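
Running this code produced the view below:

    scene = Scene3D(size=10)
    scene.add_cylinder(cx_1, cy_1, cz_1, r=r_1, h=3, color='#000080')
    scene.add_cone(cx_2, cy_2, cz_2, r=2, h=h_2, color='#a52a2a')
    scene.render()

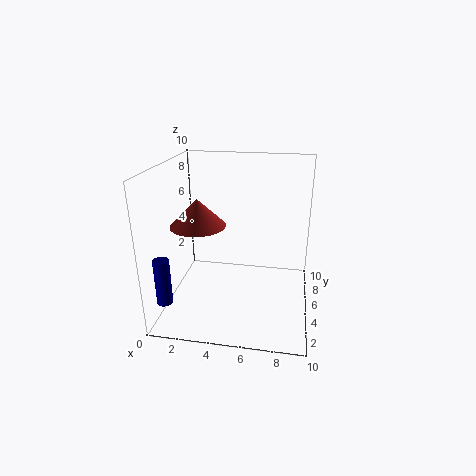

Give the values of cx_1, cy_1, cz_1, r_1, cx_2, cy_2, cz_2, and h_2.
cx_1 = 1; cy_1 = 1; cz_1 = 2; r_1 = 0.5; cx_2 = 2; cy_2 = 5.5; cz_2 = 5.5; h_2 = 2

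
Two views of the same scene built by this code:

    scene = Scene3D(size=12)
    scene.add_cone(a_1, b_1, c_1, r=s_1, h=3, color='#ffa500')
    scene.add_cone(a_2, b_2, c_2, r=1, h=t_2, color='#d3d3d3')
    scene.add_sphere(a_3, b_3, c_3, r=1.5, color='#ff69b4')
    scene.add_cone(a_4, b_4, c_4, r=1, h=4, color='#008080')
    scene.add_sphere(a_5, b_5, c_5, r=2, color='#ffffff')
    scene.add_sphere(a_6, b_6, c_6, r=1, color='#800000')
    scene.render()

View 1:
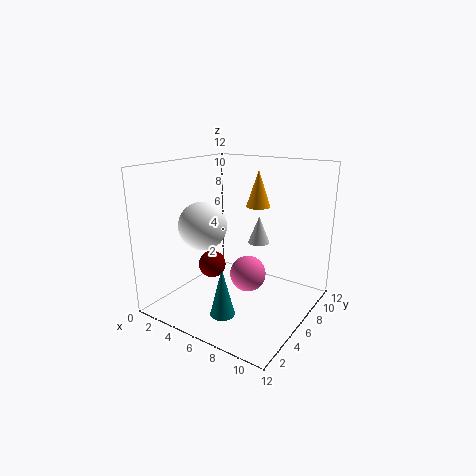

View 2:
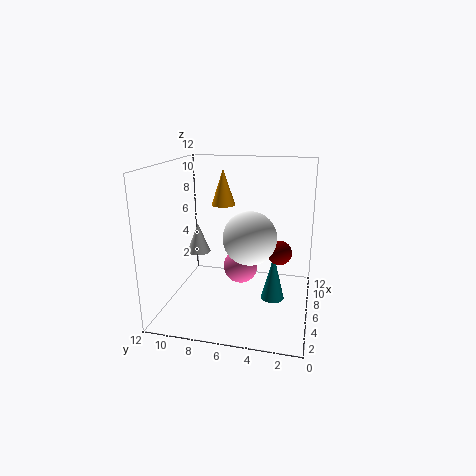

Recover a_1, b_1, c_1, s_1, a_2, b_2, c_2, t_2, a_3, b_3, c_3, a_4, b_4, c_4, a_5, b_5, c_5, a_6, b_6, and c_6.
a_1 = 7, b_1 = 7.5, c_1 = 8.5, s_1 = 1, a_2 = 6, b_2 = 9.5, c_2 = 4.5, t_2 = 2.5, a_3 = 7, b_3 = 6, c_3 = 3, a_4 = 6.5, b_4 = 3, c_4 = 0.5, a_5 = 3.5, b_5 = 4.5, c_5 = 7, a_6 = 6, b_6 = 2.5, c_6 = 5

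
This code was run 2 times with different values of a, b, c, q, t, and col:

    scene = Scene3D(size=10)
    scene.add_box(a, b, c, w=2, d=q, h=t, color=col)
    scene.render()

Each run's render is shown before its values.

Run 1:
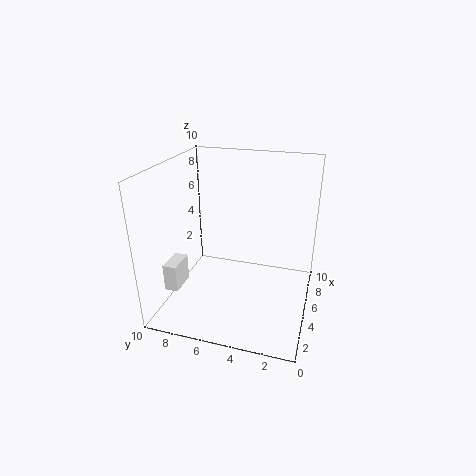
a = 3; b = 9; c = 1; q = 1; t = 2; col = 'white'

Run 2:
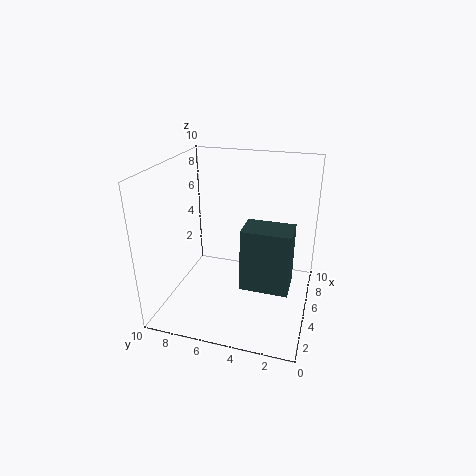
a = 2; b = 1; c = 3; q = 3; t = 4; col = 'darkslategray'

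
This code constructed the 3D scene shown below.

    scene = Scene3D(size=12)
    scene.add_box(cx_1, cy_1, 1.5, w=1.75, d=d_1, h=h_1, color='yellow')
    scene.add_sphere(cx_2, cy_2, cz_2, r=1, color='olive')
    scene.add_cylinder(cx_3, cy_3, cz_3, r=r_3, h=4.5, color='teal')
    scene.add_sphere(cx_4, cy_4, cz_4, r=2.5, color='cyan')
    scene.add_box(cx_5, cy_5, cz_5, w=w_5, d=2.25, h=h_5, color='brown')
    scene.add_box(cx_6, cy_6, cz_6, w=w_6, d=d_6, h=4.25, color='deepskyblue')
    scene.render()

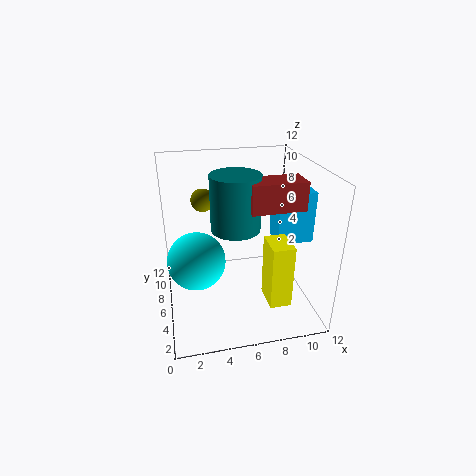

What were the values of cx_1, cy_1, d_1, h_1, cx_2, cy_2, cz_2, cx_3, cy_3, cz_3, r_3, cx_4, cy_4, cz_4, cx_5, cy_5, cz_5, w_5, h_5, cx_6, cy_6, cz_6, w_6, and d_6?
cx_1 = 7.75; cy_1 = 2; d_1 = 2.5; h_1 = 5.25; cx_2 = 3.5; cy_2 = 8.75; cz_2 = 8.5; cx_3 = 5.75; cy_3 = 5.75; cz_3 = 7; r_3 = 2; cx_4 = 2.5; cy_4 = 6.75; cz_4 = 3.75; cx_5 = 6.5; cy_5 = 3.5; cz_5 = 9; w_5 = 4.25; h_5 = 2.25; cx_6 = 9; cy_6 = 4.5; cz_6 = 5.75; w_6 = 3; d_6 = 2.25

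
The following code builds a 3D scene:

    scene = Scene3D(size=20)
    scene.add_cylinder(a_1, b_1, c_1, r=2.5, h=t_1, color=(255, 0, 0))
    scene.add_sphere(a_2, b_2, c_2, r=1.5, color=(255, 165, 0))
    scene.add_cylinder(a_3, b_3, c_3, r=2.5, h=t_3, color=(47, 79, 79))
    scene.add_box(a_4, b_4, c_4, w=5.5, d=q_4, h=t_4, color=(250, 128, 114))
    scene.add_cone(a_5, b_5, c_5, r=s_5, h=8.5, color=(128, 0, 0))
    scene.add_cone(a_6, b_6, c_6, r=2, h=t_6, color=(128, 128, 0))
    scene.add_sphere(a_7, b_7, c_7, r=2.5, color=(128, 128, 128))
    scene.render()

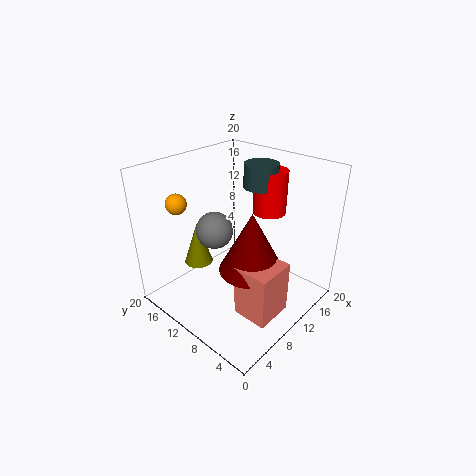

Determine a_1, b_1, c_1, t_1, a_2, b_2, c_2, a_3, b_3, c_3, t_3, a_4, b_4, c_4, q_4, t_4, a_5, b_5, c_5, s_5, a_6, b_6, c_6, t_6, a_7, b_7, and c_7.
a_1 = 17; b_1 = 10; c_1 = 11.5; t_1 = 6.5; a_2 = 6; b_2 = 18; c_2 = 14; a_3 = 16; b_3 = 11; c_3 = 15.5; t_3 = 3.5; a_4 = 6.5; b_4 = 2.5; c_4 = 0.5; q_4 = 5; t_4 = 7.5; a_5 = 10; b_5 = 7.5; c_5 = 6; s_5 = 4.5; a_6 = 6.5; b_6 = 14.5; c_6 = 6; t_6 = 6; a_7 = 7.5; b_7 = 12; c_7 = 11.5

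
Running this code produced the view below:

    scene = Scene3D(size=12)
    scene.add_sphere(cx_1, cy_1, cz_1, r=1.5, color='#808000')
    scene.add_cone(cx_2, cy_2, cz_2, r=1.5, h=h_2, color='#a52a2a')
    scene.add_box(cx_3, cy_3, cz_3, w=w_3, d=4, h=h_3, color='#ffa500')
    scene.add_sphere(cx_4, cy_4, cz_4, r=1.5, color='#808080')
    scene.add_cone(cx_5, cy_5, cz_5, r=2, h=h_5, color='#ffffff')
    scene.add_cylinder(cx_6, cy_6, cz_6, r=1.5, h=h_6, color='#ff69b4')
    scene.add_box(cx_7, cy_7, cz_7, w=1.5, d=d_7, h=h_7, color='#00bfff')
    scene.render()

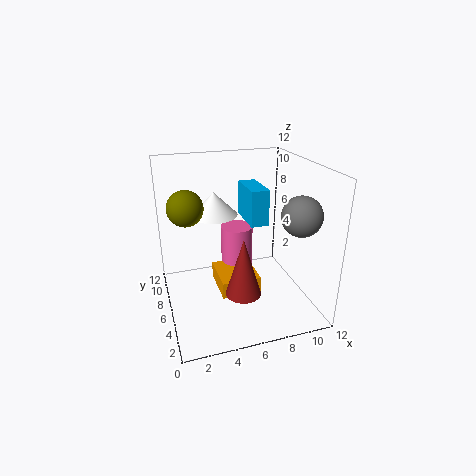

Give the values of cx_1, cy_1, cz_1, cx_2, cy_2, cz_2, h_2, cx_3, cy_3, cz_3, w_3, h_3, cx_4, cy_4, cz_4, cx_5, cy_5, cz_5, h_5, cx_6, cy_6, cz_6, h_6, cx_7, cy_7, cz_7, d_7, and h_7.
cx_1 = 2, cy_1 = 7.5, cz_1 = 8.5, cx_2 = 6, cy_2 = 4.5, cz_2 = 1.5, h_2 = 5, cx_3 = 4.5, cy_3 = 5.5, cz_3 = 0.5, w_3 = 3.5, h_3 = 1.5, cx_4 = 9.5, cy_4 = 2, cz_4 = 9, cx_5 = 4.5, cy_5 = 8, cz_5 = 7.5, h_5 = 2, cx_6 = 7, cy_6 = 9.5, cz_6 = 0.5, h_6 = 5, cx_7 = 7, cy_7 = 5.5, cz_7 = 7, d_7 = 3.5, h_7 = 3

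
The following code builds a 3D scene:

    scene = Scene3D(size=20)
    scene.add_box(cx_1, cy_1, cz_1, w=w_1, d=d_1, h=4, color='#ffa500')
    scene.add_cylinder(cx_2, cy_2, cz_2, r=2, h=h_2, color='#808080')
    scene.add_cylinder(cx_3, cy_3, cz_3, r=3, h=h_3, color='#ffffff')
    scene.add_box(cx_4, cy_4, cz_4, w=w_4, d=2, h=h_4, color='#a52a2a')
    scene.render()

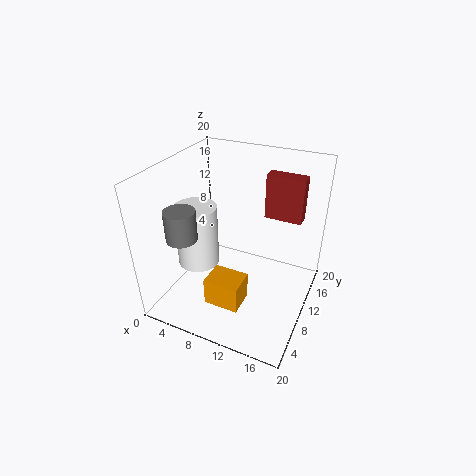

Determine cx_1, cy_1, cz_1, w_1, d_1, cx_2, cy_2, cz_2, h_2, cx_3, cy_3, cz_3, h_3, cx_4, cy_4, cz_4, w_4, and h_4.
cx_1 = 7
cy_1 = 5
cz_1 = 1
w_1 = 5
d_1 = 4
cx_2 = 5
cy_2 = 4
cz_2 = 12
h_2 = 4
cx_3 = 4
cy_3 = 9
cz_3 = 5
h_3 = 9
cx_4 = 13
cy_4 = 12
cz_4 = 13
w_4 = 5
h_4 = 6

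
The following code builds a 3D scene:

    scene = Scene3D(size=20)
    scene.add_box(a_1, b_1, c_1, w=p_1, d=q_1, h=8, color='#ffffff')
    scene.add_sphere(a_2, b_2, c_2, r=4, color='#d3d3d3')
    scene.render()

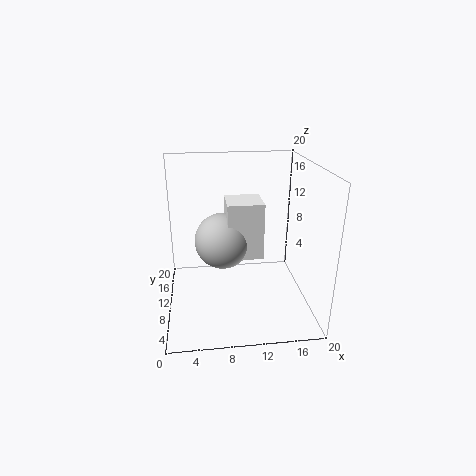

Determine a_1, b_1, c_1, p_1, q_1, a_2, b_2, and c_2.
a_1 = 8.5, b_1 = 9, c_1 = 7, p_1 = 5, q_1 = 5, a_2 = 8, b_2 = 11.5, c_2 = 9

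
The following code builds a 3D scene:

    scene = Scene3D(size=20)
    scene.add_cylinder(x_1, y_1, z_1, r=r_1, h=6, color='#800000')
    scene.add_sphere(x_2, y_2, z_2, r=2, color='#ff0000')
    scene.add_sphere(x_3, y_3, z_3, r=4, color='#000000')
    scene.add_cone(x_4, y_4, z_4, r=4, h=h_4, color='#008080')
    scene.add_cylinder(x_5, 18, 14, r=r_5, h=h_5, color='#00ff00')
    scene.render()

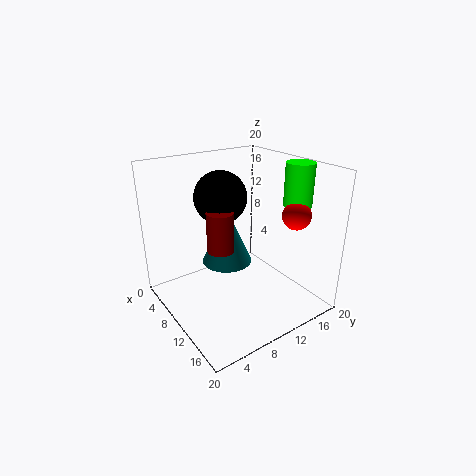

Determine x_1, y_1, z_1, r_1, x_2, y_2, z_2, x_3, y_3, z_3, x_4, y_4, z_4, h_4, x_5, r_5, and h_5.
x_1 = 7
y_1 = 9
z_1 = 7
r_1 = 2
x_2 = 14
y_2 = 17
z_2 = 13
x_3 = 4
y_3 = 11
z_3 = 14
x_4 = 4
y_4 = 12
z_4 = 3
h_4 = 9
x_5 = 13
r_5 = 2
h_5 = 6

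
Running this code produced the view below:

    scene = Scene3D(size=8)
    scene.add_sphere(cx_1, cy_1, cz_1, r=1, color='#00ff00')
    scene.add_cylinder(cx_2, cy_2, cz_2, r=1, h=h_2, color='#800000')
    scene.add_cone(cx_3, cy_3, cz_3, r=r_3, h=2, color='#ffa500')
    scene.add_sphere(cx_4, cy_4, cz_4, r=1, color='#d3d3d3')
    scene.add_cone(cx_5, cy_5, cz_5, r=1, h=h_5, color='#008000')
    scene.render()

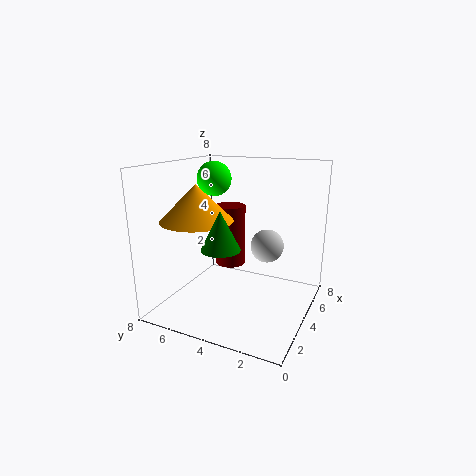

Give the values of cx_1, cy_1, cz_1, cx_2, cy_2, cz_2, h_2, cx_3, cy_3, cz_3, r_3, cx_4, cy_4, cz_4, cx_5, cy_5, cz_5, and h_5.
cx_1 = 5
cy_1 = 6
cz_1 = 7
cx_2 = 7
cy_2 = 6
cz_2 = 1
h_2 = 4
cx_3 = 3
cy_3 = 6
cz_3 = 5
r_3 = 2
cx_4 = 6
cy_4 = 3
cz_4 = 3
cx_5 = 2
cy_5 = 4
cz_5 = 4
h_5 = 2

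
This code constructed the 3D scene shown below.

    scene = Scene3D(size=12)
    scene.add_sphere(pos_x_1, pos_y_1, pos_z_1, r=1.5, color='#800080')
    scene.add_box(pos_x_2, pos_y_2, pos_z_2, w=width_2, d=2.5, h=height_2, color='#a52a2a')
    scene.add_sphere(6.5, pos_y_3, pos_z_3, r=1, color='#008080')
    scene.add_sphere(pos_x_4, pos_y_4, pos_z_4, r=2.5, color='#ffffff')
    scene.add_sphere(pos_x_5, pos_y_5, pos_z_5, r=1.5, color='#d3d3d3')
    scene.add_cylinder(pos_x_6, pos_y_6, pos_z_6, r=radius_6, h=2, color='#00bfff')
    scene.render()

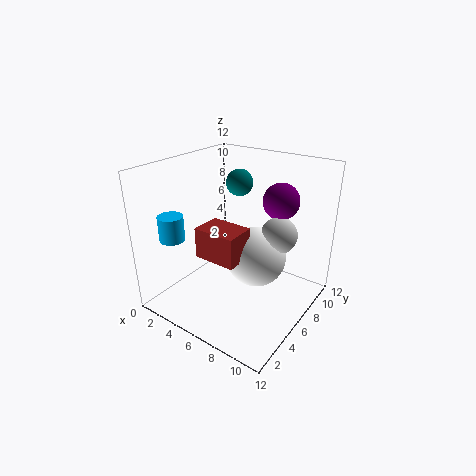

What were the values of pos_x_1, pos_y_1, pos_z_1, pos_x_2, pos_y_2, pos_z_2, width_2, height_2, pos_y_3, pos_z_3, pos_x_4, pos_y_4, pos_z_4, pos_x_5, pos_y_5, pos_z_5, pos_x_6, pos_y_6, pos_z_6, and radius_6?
pos_x_1 = 8.5
pos_y_1 = 8.5
pos_z_1 = 9
pos_x_2 = 4
pos_y_2 = 3
pos_z_2 = 5
width_2 = 3.5
height_2 = 2.5
pos_y_3 = 5.5
pos_z_3 = 11
pos_x_4 = 7.5
pos_y_4 = 6.5
pos_z_4 = 4.5
pos_x_5 = 9
pos_y_5 = 7.5
pos_z_5 = 6.5
pos_x_6 = 2.5
pos_y_6 = 2
pos_z_6 = 6.5
radius_6 = 1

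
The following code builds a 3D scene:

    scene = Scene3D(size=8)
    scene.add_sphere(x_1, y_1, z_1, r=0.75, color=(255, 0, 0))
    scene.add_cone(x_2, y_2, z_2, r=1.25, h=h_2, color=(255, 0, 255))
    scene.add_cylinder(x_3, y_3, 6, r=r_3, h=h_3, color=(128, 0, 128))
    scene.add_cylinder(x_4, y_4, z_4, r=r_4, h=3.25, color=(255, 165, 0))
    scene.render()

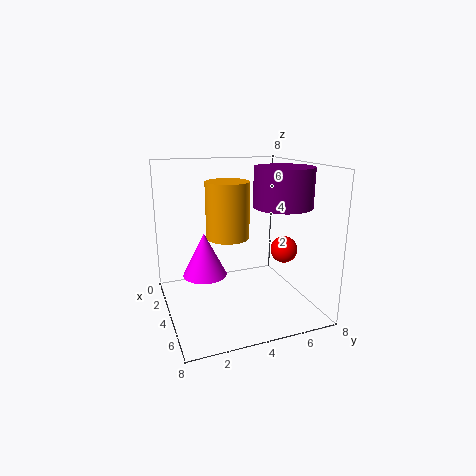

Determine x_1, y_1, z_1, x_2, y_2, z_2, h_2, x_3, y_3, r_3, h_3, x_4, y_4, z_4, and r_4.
x_1 = 4.75
y_1 = 6.5
z_1 = 3.25
x_2 = 3.25
y_2 = 2.25
z_2 = 1.75
h_2 = 2.5
x_3 = 5.75
y_3 = 5.75
r_3 = 1.5
h_3 = 2
x_4 = 3
y_4 = 3.75
z_4 = 3.75
r_4 = 1.25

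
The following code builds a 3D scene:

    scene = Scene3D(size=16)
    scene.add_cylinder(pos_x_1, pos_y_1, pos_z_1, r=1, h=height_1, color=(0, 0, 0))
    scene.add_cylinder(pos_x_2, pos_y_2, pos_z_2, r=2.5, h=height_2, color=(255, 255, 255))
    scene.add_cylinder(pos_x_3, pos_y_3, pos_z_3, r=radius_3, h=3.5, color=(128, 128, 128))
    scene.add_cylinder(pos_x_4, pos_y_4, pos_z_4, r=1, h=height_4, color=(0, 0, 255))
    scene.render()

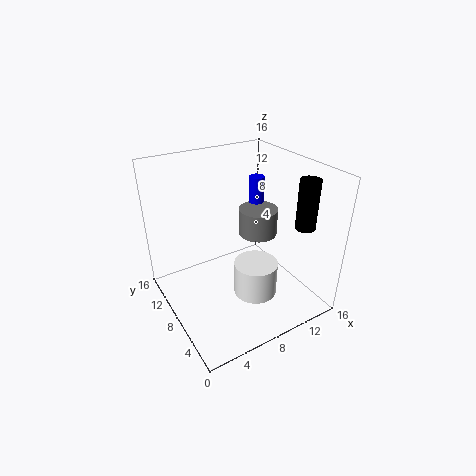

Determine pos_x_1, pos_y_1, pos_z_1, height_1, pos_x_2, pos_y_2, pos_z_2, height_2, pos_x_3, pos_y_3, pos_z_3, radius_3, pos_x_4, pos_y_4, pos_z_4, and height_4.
pos_x_1 = 12; pos_y_1 = 2; pos_z_1 = 11; height_1 = 5; pos_x_2 = 9.5; pos_y_2 = 6.5; pos_z_2 = 1; height_2 = 4; pos_x_3 = 13.5; pos_y_3 = 12; pos_z_3 = 5; radius_3 = 2.5; pos_x_4 = 14.5; pos_y_4 = 14; pos_z_4 = 6; height_4 = 6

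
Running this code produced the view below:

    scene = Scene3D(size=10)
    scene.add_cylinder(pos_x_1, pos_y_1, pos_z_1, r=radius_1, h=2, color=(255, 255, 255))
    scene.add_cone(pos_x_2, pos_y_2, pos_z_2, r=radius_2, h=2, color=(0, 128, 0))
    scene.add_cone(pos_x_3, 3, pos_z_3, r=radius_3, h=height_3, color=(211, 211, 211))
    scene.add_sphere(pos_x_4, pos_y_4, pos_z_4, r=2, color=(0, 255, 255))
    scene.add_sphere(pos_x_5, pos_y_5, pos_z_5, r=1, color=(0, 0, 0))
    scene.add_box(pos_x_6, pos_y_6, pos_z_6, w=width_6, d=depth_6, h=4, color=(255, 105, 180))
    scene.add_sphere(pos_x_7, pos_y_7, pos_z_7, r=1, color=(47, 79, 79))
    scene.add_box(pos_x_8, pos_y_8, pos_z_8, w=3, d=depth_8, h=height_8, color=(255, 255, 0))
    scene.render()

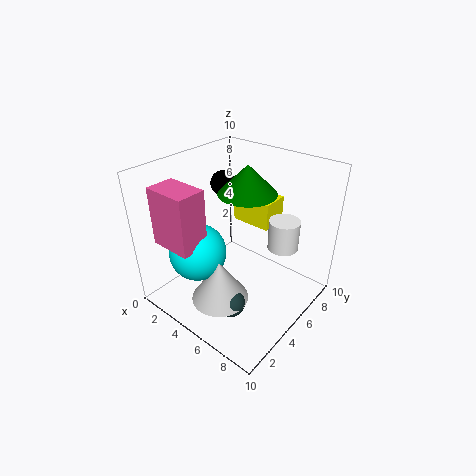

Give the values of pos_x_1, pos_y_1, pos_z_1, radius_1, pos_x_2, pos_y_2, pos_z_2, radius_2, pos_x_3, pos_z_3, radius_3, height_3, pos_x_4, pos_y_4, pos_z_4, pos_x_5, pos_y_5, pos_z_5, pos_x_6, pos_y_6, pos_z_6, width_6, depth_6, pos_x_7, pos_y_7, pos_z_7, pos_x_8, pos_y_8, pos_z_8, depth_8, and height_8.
pos_x_1 = 8, pos_y_1 = 6, pos_z_1 = 5, radius_1 = 1, pos_x_2 = 5, pos_y_2 = 6, pos_z_2 = 8, radius_2 = 2, pos_x_3 = 5, pos_z_3 = 1, radius_3 = 2, height_3 = 3, pos_x_4 = 3, pos_y_4 = 3, pos_z_4 = 4, pos_x_5 = 1, pos_y_5 = 8, pos_z_5 = 7, pos_x_6 = 1, pos_y_6 = 1, pos_z_6 = 5, width_6 = 3, depth_6 = 2, pos_x_7 = 6, pos_y_7 = 3, pos_z_7 = 1, pos_x_8 = 3, pos_y_8 = 7, pos_z_8 = 5, depth_8 = 2, height_8 = 2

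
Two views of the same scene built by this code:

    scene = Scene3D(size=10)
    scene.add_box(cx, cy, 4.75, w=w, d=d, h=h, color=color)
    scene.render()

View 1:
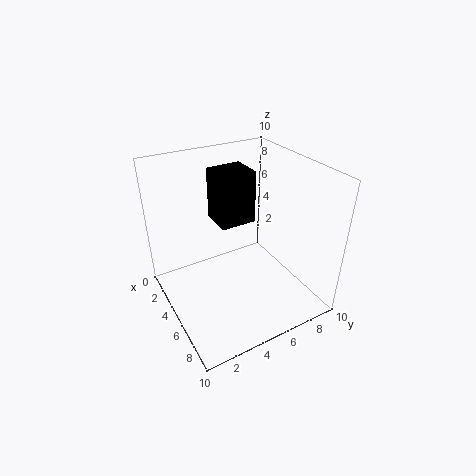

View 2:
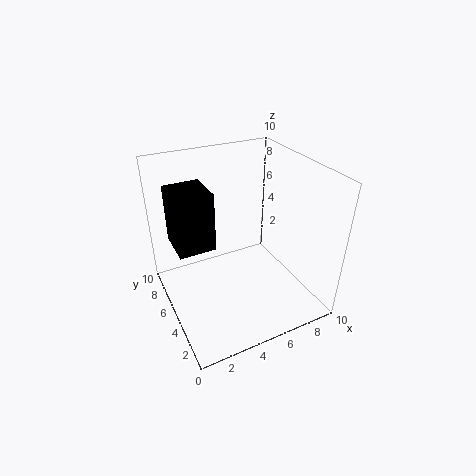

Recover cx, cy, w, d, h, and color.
cx = 0.75, cy = 4.75, w = 2.5, d = 2.75, h = 4, color = 'black'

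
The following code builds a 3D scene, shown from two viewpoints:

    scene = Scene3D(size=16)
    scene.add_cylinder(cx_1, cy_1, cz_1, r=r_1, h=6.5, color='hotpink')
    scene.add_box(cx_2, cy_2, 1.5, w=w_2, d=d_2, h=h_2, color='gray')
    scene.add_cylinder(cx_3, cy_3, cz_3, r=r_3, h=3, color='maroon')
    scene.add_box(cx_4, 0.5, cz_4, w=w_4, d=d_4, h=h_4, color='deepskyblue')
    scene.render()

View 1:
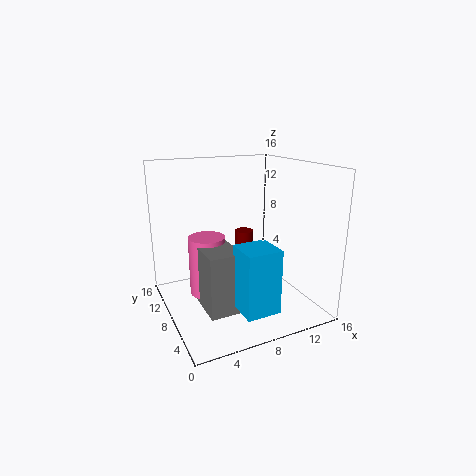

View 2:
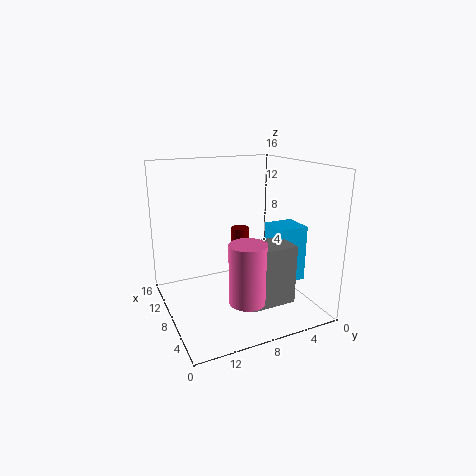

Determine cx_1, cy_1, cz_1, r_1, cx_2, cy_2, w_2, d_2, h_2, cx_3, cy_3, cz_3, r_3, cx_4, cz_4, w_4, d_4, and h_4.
cx_1 = 4.5; cy_1 = 8.5; cz_1 = 2; r_1 = 2; cx_2 = 3; cy_2 = 3.5; w_2 = 3.5; d_2 = 5; h_2 = 6.5; cx_3 = 8.5; cy_3 = 7.5; cz_3 = 6; r_3 = 1; cx_4 = 5.5; cz_4 = 2.5; w_4 = 3.5; d_4 = 3.5; h_4 = 6.5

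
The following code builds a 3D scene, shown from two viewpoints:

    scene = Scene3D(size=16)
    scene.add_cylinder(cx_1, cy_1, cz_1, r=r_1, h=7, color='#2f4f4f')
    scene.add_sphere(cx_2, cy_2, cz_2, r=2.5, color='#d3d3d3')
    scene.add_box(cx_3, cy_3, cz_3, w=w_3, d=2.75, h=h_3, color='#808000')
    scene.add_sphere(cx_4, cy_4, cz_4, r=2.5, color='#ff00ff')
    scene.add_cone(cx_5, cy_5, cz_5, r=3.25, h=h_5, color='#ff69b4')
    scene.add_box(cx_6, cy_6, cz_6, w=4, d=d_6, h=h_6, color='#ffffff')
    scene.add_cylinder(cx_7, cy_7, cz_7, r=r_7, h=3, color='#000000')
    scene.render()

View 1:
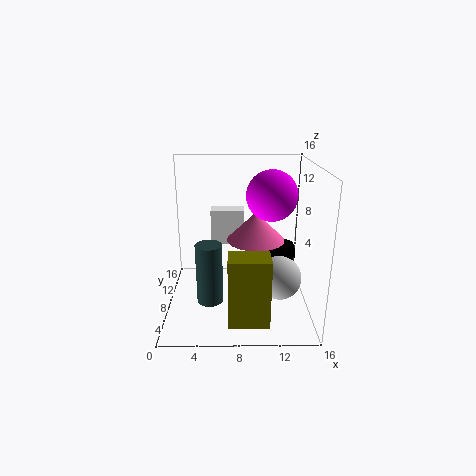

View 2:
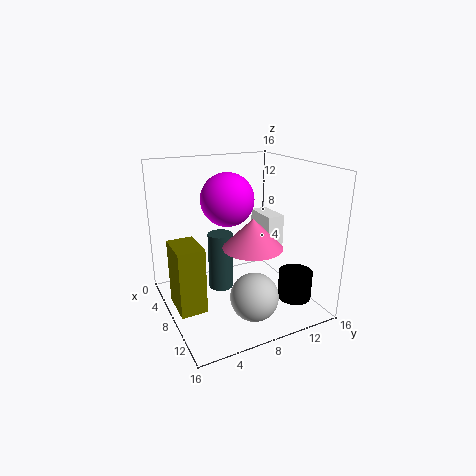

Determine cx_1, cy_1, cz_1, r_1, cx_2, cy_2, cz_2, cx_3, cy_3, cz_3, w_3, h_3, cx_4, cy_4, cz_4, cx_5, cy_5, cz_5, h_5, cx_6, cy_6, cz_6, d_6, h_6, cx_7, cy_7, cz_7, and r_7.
cx_1 = 4.75
cy_1 = 7.25
cz_1 = 0.5
r_1 = 1.5
cx_2 = 12.75
cy_2 = 7.5
cz_2 = 3.25
cx_3 = 7
cy_3 = 0.25
cz_3 = 1.75
w_3 = 4
h_3 = 7
cx_4 = 11.25
cy_4 = 5.25
cz_4 = 13.5
cx_5 = 10
cy_5 = 8.75
cz_5 = 7.5
h_5 = 3.25
cx_6 = 4.75
cy_6 = 11.5
cz_6 = 5.75
d_6 = 2
h_6 = 4.25
cx_7 = 13.5
cy_7 = 12
cz_7 = 2.5
r_7 = 1.75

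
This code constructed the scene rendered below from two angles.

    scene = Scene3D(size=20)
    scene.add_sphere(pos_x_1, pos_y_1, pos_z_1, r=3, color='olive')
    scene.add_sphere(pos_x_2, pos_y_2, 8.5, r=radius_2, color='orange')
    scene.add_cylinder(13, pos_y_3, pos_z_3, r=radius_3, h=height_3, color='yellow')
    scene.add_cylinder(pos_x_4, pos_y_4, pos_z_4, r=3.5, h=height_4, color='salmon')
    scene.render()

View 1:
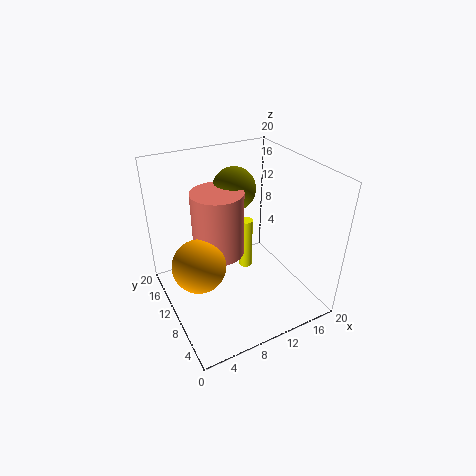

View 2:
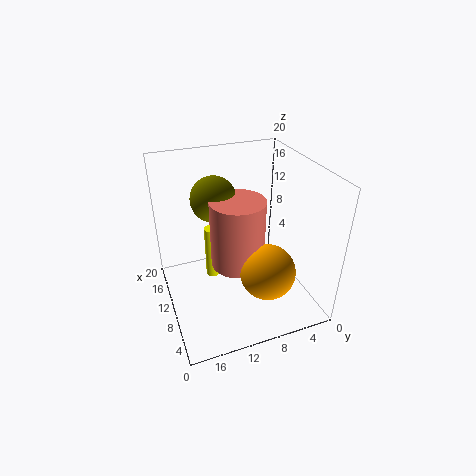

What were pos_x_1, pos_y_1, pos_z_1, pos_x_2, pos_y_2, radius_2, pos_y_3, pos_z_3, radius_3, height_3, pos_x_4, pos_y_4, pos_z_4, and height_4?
pos_x_1 = 11
pos_y_1 = 13
pos_z_1 = 16
pos_x_2 = 3.5
pos_y_2 = 8.5
radius_2 = 3.5
pos_y_3 = 13
pos_z_3 = 2.5
radius_3 = 1
height_3 = 8
pos_x_4 = 7.5
pos_y_4 = 11
pos_z_4 = 8
height_4 = 9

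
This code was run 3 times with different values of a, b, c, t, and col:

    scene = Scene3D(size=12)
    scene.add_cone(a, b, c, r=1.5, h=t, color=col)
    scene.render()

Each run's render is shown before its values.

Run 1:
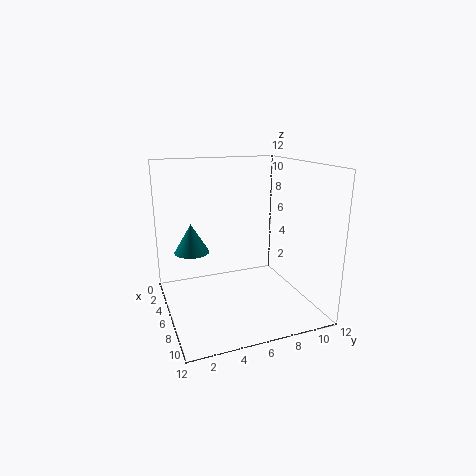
a = 4
b = 2.5
c = 4.5
t = 2.5
col = 'teal'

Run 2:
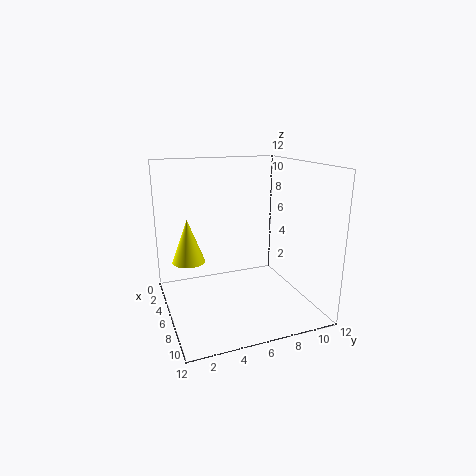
a = 2.5
b = 2.5
c = 3
t = 4
col = 'yellow'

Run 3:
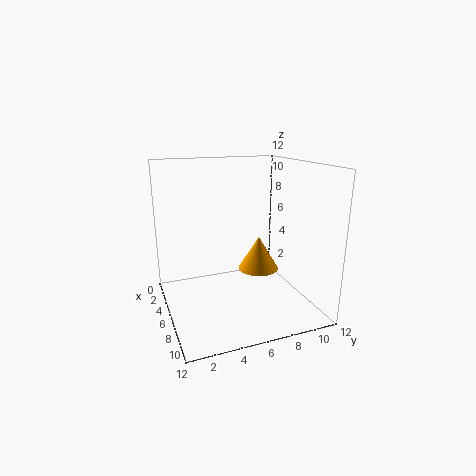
a = 9
b = 6.5
c = 4.5
t = 2.5
col = 'orange'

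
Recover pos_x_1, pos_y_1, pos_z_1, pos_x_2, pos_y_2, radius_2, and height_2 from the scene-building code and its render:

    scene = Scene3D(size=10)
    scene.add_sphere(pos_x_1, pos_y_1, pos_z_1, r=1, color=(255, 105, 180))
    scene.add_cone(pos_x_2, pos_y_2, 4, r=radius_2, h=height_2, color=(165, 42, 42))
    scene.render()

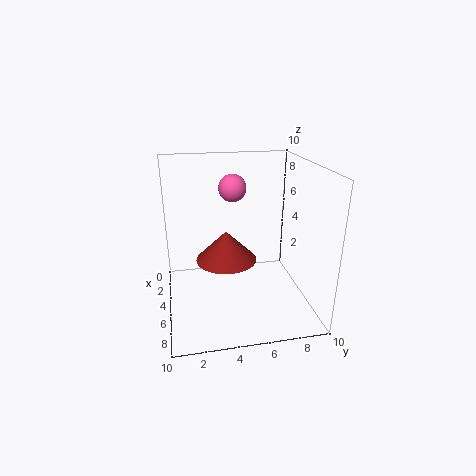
pos_x_1 = 3, pos_y_1 = 5, pos_z_1 = 8, pos_x_2 = 6, pos_y_2 = 4, radius_2 = 2, height_2 = 2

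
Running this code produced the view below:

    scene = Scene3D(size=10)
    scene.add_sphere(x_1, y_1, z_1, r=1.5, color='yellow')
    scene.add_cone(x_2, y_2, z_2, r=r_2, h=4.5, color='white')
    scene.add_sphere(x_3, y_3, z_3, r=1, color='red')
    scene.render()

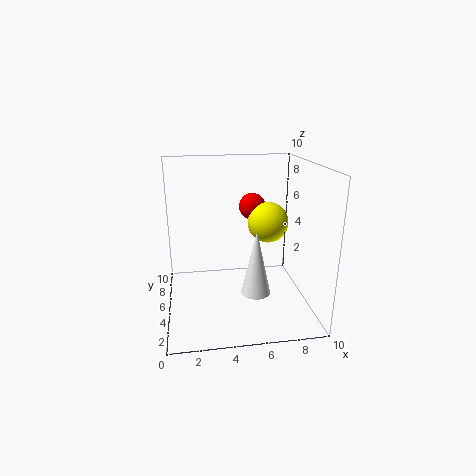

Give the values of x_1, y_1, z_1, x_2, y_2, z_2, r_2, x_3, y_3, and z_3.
x_1 = 7.5, y_1 = 6.5, z_1 = 5.5, x_2 = 6, y_2 = 3.5, z_2 = 1.5, r_2 = 1, x_3 = 6.5, y_3 = 7.5, z_3 = 6.5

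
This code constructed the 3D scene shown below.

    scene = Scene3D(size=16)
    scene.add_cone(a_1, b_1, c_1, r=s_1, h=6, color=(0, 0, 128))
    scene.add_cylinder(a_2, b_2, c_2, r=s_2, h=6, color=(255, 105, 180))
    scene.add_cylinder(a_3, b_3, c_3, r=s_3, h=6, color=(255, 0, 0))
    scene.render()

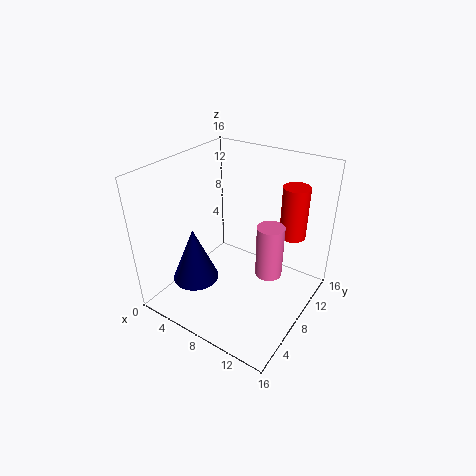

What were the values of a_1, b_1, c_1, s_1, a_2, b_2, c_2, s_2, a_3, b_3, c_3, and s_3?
a_1 = 5
b_1 = 4
c_1 = 4
s_1 = 2.5
a_2 = 11.5
b_2 = 9
c_2 = 4
s_2 = 1.5
a_3 = 12.5
b_3 = 12.5
c_3 = 7.5
s_3 = 1.5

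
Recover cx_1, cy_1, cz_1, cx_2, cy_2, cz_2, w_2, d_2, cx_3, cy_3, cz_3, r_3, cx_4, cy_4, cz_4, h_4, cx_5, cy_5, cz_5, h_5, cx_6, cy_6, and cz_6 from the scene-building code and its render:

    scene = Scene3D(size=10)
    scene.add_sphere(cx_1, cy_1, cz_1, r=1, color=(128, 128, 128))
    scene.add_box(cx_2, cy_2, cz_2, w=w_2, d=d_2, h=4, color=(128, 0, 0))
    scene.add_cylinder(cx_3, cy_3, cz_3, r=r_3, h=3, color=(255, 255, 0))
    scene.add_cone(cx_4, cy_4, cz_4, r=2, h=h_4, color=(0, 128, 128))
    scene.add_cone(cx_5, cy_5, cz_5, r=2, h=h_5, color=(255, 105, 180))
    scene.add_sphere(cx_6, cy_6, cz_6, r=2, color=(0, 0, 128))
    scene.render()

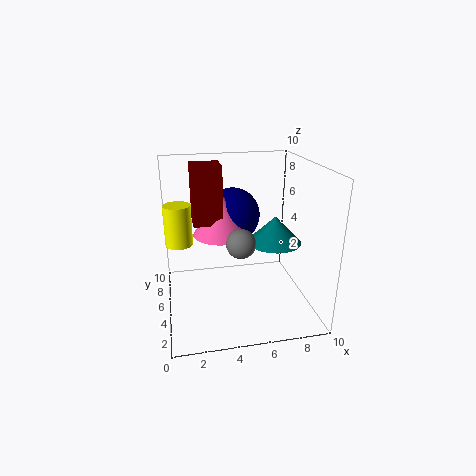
cx_1 = 5
cy_1 = 4
cz_1 = 5
cx_2 = 2
cy_2 = 5
cz_2 = 6
w_2 = 2
d_2 = 2
cx_3 = 1
cy_3 = 7
cz_3 = 4
r_3 = 1
cx_4 = 8
cy_4 = 6
cz_4 = 4
h_4 = 2
cx_5 = 4
cy_5 = 6
cz_5 = 5
h_5 = 3
cx_6 = 5
cy_6 = 7
cz_6 = 6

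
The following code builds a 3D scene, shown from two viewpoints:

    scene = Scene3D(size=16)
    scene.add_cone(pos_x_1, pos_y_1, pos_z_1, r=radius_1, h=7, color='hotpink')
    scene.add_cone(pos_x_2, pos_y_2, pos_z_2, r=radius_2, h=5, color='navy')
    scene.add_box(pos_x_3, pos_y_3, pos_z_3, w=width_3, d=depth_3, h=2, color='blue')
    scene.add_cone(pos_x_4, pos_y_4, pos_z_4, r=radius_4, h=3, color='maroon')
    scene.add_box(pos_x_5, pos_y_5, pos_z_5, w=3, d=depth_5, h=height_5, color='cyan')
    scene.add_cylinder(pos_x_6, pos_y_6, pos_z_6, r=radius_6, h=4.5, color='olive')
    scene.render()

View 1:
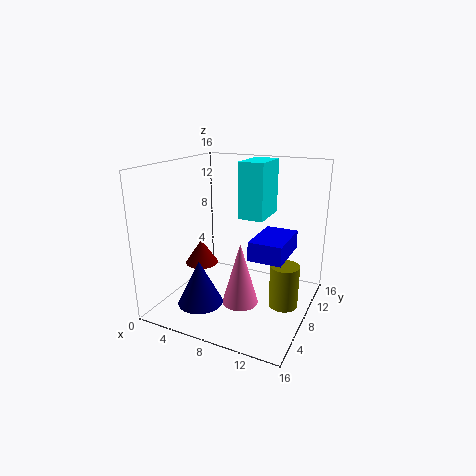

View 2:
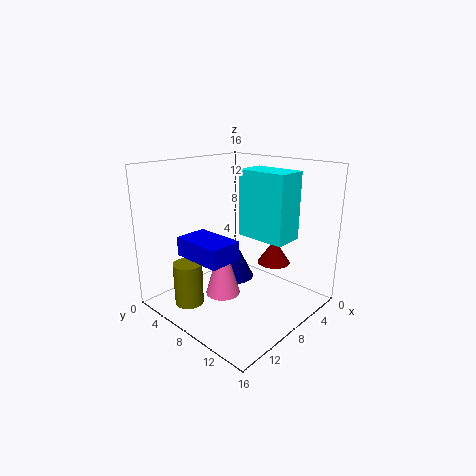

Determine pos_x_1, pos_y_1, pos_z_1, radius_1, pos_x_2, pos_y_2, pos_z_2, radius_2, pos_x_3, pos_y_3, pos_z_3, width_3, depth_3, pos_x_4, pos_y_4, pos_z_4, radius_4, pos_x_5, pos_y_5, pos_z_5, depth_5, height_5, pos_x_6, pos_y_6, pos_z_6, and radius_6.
pos_x_1 = 9, pos_y_1 = 6.5, pos_z_1 = 1, radius_1 = 2, pos_x_2 = 5, pos_y_2 = 4.5, pos_z_2 = 1, radius_2 = 2.5, pos_x_3 = 10.5, pos_y_3 = 5, pos_z_3 = 7, width_3 = 3.5, depth_3 = 5.5, pos_x_4 = 2.5, pos_y_4 = 9, pos_z_4 = 3.5, radius_4 = 2, pos_x_5 = 7, pos_y_5 = 10, pos_z_5 = 9.5, depth_5 = 5, height_5 = 6.5, pos_x_6 = 14, pos_y_6 = 6.5, pos_z_6 = 2, radius_6 = 1.5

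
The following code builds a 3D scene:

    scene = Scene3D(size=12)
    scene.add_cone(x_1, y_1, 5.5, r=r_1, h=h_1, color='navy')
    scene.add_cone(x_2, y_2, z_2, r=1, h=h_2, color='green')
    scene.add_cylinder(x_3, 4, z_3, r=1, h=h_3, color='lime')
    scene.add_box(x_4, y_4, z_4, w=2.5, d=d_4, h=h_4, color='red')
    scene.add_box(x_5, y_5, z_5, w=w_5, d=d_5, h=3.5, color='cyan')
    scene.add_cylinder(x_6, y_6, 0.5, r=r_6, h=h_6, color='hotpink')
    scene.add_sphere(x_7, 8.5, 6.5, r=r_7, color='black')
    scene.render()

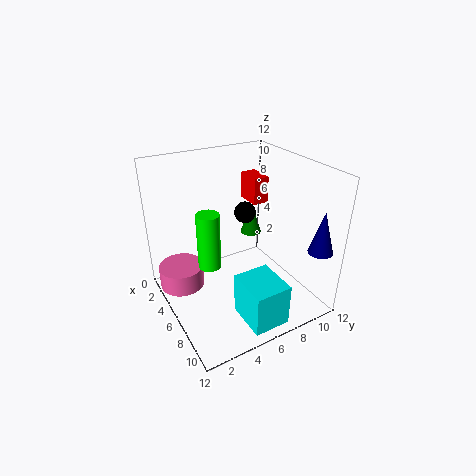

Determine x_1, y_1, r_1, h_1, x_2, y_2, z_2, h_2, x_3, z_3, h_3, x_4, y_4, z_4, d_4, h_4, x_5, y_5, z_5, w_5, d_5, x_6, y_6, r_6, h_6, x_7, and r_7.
x_1 = 10.5, y_1 = 11, r_1 = 1, h_1 = 3.5, x_2 = 2.5, y_2 = 9.5, z_2 = 4, h_2 = 3, x_3 = 4.5, z_3 = 3, h_3 = 5, x_4 = 0.5, y_4 = 9.5, z_4 = 7, d_4 = 1.5, h_4 = 2.5, x_5 = 8, y_5 = 4.5, z_5 = 0.5, w_5 = 3.5, d_5 = 3, x_6 = 2.5, y_6 = 2, r_6 = 2, h_6 = 2, x_7 = 3, r_7 = 1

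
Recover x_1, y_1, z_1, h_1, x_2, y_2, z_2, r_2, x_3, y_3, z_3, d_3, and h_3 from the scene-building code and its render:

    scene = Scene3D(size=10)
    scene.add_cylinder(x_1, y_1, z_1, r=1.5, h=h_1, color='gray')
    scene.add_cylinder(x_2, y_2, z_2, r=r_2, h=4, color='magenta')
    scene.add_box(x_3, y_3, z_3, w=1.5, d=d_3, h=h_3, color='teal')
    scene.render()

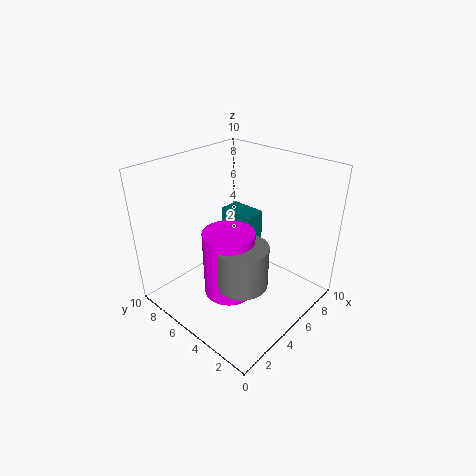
x_1 = 2; y_1 = 2; z_1 = 4.5; h_1 = 2.5; x_2 = 2; y_2 = 3; z_2 = 3.5; r_2 = 1.5; x_3 = 5.5; y_3 = 4.5; z_3 = 4; d_3 = 2.5; h_3 = 2.5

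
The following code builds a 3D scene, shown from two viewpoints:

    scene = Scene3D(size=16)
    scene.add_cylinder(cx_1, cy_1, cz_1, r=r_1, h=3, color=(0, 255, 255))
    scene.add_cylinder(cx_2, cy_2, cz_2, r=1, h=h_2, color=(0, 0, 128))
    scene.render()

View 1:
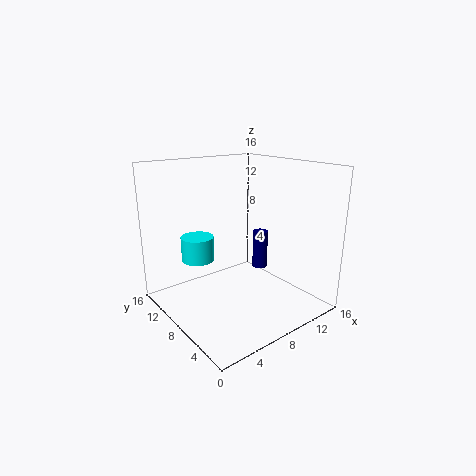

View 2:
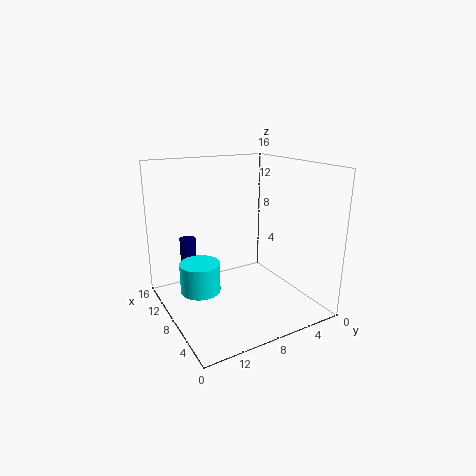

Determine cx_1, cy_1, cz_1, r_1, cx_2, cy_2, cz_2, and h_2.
cx_1 = 6, cy_1 = 13.5, cz_1 = 4, r_1 = 2, cx_2 = 14.5, cy_2 = 11.5, cz_2 = 1.5, h_2 = 5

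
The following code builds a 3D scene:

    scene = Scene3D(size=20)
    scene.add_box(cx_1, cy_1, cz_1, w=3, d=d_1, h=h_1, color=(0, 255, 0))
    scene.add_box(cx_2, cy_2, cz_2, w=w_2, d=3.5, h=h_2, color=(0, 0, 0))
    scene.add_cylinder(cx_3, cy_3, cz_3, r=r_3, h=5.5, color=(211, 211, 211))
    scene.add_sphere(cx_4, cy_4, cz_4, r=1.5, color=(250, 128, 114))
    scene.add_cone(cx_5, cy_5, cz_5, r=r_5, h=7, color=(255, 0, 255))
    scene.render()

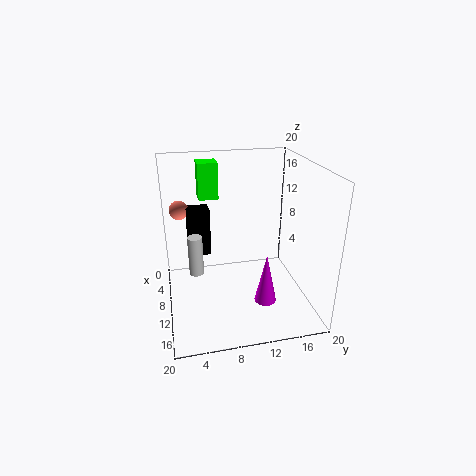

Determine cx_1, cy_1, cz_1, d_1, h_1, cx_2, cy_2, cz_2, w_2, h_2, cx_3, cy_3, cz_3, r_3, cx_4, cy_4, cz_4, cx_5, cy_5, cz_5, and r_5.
cx_1 = 0.5; cy_1 = 5.5; cz_1 = 13.5; d_1 = 3; h_1 = 5.5; cx_2 = 1; cy_2 = 3.5; cz_2 = 4.5; w_2 = 3; h_2 = 7.5; cx_3 = 10.5; cy_3 = 4; cz_3 = 5.5; r_3 = 1; cx_4 = 1.5; cy_4 = 2.5; cz_4 = 11.5; cx_5 = 14; cy_5 = 13; cz_5 = 2; r_5 = 1.5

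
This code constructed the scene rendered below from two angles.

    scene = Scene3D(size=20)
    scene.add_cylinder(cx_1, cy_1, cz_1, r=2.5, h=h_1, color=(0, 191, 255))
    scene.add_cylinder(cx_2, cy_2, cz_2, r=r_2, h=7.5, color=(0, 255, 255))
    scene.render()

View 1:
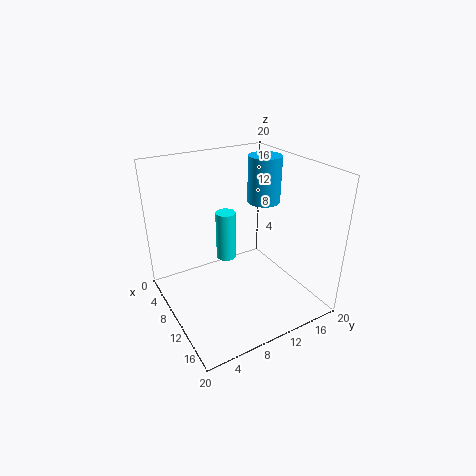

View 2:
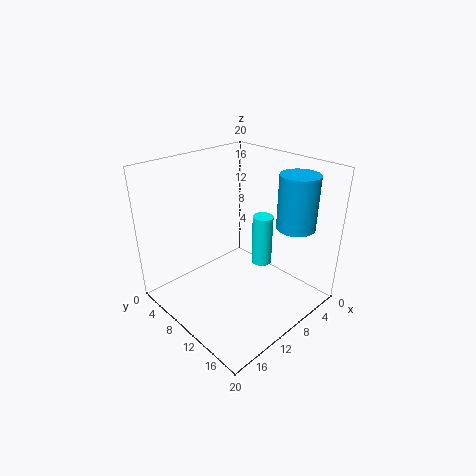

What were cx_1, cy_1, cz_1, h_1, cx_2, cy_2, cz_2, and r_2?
cx_1 = 6.25; cy_1 = 16.75; cz_1 = 12.75; h_1 = 7; cx_2 = 5.5; cy_2 = 10.5; cz_2 = 4.5; r_2 = 1.5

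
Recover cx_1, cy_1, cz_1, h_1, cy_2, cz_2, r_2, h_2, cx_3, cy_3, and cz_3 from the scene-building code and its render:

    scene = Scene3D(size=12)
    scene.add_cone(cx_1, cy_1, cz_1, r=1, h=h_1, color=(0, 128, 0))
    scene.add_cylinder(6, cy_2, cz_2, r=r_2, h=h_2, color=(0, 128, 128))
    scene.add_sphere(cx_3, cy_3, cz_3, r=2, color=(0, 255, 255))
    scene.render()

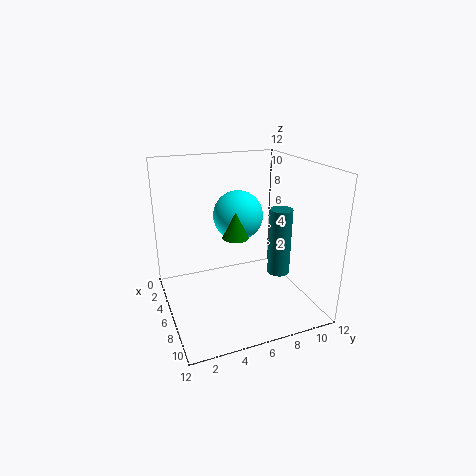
cx_1 = 8, cy_1 = 5, cz_1 = 7, h_1 = 2, cy_2 = 10, cz_2 = 2, r_2 = 1, h_2 = 6, cx_3 = 6, cy_3 = 6, cz_3 = 8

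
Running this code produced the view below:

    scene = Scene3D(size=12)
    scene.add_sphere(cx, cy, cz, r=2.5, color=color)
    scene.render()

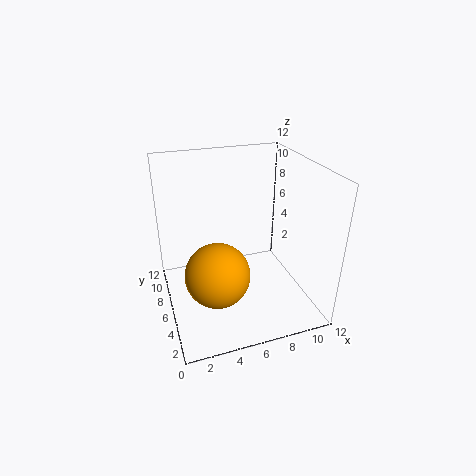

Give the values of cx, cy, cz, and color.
cx = 3.5, cy = 3.5, cz = 4.5, color = 'orange'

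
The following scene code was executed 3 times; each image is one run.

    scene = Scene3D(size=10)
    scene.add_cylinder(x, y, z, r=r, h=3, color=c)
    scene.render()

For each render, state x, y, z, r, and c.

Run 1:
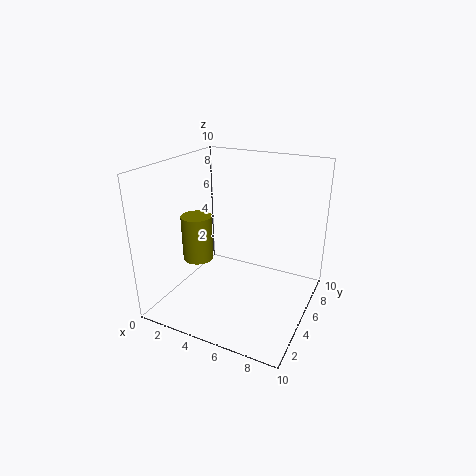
x = 3
y = 3
z = 4
r = 1
c = 'olive'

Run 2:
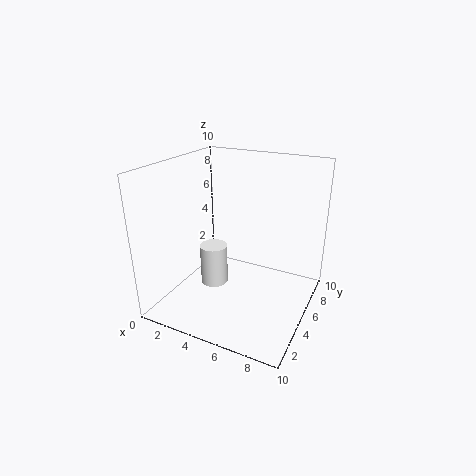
x = 3
y = 5
z = 1
r = 1
c = 'white'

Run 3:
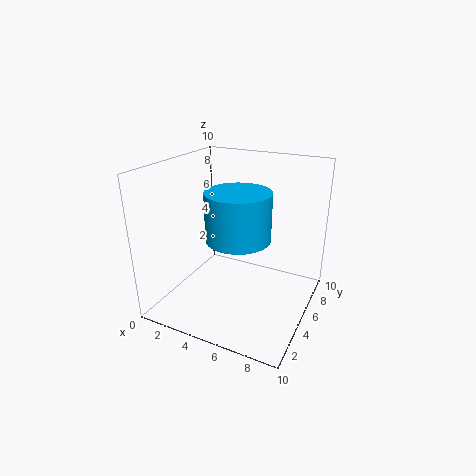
x = 6
y = 3
z = 6
r = 2
c = 'deepskyblue'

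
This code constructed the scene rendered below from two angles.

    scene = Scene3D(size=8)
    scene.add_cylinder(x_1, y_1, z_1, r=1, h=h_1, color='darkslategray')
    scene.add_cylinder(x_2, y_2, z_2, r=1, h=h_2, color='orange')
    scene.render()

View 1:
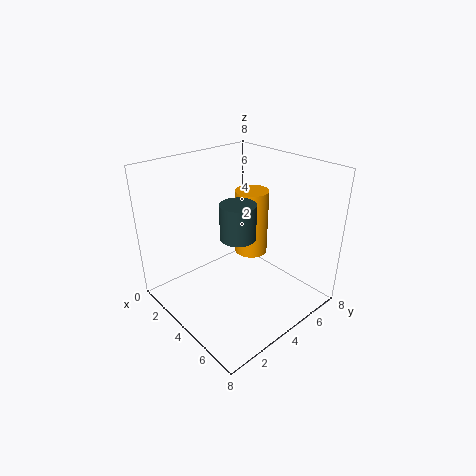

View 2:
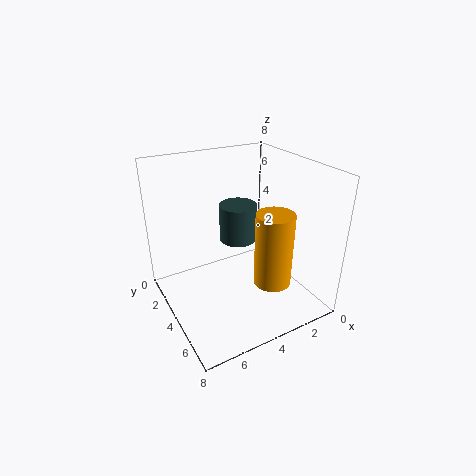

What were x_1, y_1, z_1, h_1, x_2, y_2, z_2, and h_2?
x_1 = 4
y_1 = 4
z_1 = 4
h_1 = 2
x_2 = 3
y_2 = 6
z_2 = 2
h_2 = 4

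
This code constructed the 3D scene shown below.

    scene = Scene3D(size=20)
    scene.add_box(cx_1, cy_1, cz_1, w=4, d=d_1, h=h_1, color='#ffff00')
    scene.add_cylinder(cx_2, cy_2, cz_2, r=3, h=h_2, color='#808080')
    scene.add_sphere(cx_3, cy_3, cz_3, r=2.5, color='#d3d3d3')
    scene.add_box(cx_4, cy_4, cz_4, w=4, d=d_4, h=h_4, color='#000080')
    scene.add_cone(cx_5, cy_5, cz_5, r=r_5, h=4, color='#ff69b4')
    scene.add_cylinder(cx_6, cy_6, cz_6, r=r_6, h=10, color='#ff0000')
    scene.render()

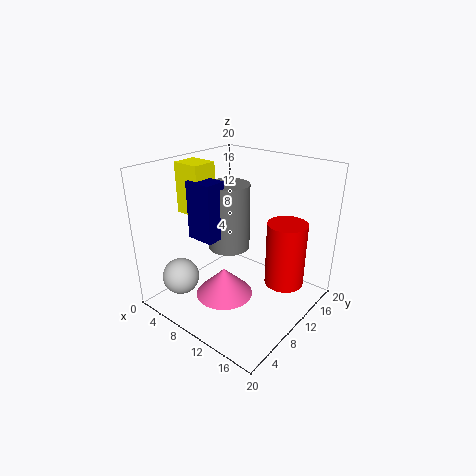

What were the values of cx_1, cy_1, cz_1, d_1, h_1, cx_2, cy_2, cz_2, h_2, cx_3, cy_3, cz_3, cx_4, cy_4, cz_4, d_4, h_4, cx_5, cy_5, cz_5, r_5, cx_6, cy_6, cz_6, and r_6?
cx_1 = 2, cy_1 = 6.5, cz_1 = 13, d_1 = 3.5, h_1 = 7, cx_2 = 7.5, cy_2 = 11, cz_2 = 7.5, h_2 = 9.5, cx_3 = 5, cy_3 = 3.5, cz_3 = 5, cx_4 = 4.5, cy_4 = 6, cz_4 = 10, d_4 = 3, h_4 = 8, cx_5 = 9.5, cy_5 = 7.5, cz_5 = 2, r_5 = 4, cx_6 = 14, cy_6 = 16.5, cz_6 = 1, r_6 = 3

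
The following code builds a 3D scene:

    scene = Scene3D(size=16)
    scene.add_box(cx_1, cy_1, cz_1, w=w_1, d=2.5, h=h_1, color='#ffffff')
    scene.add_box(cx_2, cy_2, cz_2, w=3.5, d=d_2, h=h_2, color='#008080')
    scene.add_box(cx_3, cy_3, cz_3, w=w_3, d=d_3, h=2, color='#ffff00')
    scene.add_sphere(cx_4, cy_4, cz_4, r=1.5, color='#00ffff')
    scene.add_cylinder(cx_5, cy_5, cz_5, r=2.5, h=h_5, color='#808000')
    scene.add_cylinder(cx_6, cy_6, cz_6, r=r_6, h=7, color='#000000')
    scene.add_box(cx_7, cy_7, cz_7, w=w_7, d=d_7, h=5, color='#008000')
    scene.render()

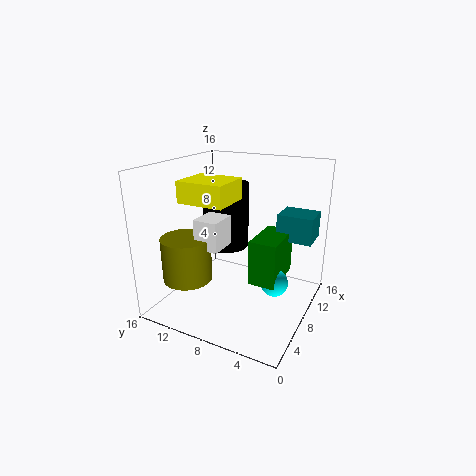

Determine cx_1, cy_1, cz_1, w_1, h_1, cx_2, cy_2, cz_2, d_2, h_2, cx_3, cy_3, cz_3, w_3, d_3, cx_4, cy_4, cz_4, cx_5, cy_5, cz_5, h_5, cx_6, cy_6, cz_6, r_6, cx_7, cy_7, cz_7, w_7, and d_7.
cx_1 = 2.5
cy_1 = 7.5
cz_1 = 8.5
w_1 = 3
h_1 = 3
cx_2 = 10.5
cy_2 = 0.5
cz_2 = 7.5
d_2 = 4
h_2 = 3
cx_3 = 1
cy_3 = 6
cz_3 = 13.5
w_3 = 4
d_3 = 4.5
cx_4 = 8
cy_4 = 3.5
cz_4 = 3.5
cx_5 = 2.5
cy_5 = 11
cz_5 = 5
h_5 = 4.5
cx_6 = 8
cy_6 = 9.5
cz_6 = 7
r_6 = 2.5
cx_7 = 6.5
cy_7 = 3
cz_7 = 3.5
w_7 = 5.5
d_7 = 3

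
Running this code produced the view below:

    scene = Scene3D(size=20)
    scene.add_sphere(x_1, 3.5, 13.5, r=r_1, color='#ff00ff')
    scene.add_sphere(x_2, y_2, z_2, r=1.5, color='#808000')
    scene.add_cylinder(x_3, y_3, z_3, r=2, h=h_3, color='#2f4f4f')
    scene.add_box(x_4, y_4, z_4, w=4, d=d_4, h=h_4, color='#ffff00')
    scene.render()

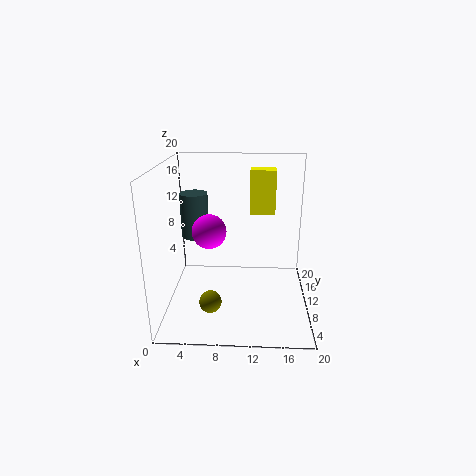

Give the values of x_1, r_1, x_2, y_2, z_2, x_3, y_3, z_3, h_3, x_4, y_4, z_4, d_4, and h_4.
x_1 = 7
r_1 = 2
x_2 = 6.5
y_2 = 5.5
z_2 = 2.5
x_3 = 3.5
y_3 = 13
z_3 = 9
h_3 = 6.5
x_4 = 11.5
y_4 = 17
z_4 = 11
d_4 = 2.5
h_4 = 7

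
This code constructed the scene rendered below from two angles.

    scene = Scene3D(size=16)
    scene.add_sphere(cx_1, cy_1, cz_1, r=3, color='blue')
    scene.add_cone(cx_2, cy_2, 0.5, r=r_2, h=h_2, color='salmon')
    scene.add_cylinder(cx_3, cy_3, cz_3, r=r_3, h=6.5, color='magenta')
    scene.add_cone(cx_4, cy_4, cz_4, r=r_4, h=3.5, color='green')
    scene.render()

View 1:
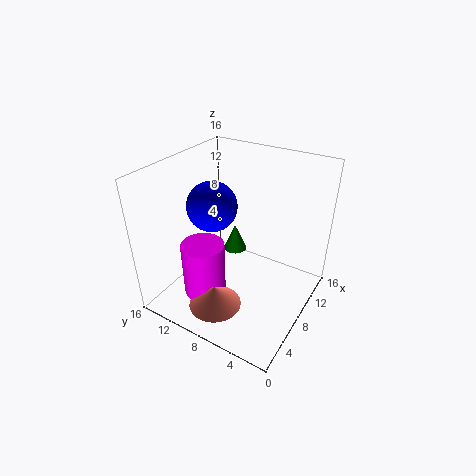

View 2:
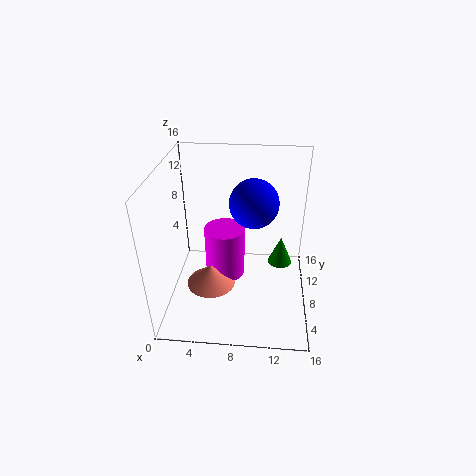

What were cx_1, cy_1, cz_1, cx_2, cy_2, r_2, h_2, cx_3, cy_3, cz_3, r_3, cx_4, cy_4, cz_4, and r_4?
cx_1 = 9.5; cy_1 = 12.5; cz_1 = 10; cx_2 = 4.5; cy_2 = 9; r_2 = 3; h_2 = 2.5; cx_3 = 6; cy_3 = 11.5; cz_3 = 0.5; r_3 = 2.5; cx_4 = 13; cy_4 = 11.5; cz_4 = 2.5; r_4 = 1.5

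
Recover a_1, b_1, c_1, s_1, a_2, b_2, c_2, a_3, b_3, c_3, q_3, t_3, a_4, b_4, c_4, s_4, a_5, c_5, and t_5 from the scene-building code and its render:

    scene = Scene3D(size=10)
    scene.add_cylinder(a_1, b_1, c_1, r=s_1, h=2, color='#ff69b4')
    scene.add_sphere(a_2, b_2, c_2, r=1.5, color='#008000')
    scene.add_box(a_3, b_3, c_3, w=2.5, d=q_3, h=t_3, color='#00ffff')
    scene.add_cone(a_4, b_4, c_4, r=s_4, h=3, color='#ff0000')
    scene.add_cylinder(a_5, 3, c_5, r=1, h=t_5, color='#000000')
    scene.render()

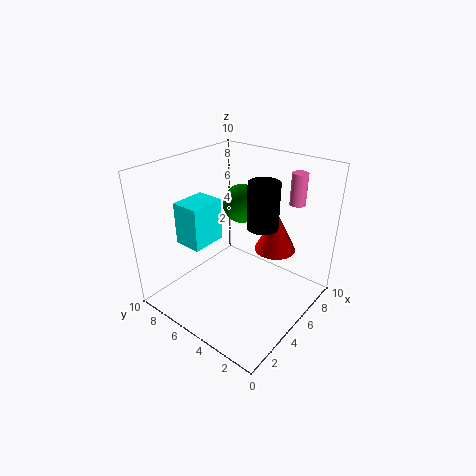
a_1 = 6.5, b_1 = 1.5, c_1 = 8, s_1 = 0.5, a_2 = 8, b_2 = 7, c_2 = 6, a_3 = 2.5, b_3 = 6.5, c_3 = 4.5, q_3 = 2, t_3 = 3, a_4 = 7.5, b_4 = 3.5, c_4 = 3.5, s_4 = 1.5, a_5 = 5, c_5 = 6.5, t_5 = 3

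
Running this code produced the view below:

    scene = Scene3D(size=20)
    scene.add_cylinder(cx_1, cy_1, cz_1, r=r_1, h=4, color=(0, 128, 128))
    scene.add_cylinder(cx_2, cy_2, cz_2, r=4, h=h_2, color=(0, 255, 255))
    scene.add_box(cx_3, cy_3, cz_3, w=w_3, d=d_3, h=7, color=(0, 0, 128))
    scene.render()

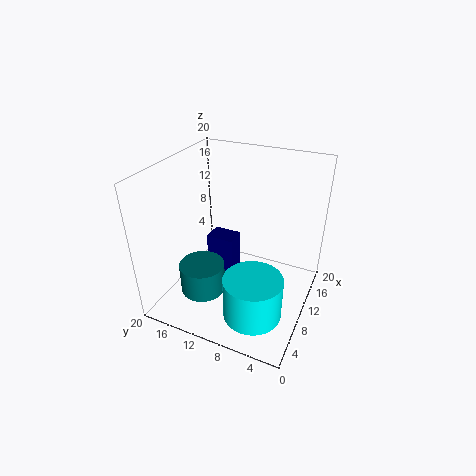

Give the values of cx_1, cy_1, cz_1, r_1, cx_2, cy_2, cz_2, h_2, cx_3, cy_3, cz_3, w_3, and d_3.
cx_1 = 5
cy_1 = 13
cz_1 = 4
r_1 = 3
cx_2 = 6
cy_2 = 6
cz_2 = 1
h_2 = 6
cx_3 = 10
cy_3 = 11
cz_3 = 2
w_3 = 3
d_3 = 4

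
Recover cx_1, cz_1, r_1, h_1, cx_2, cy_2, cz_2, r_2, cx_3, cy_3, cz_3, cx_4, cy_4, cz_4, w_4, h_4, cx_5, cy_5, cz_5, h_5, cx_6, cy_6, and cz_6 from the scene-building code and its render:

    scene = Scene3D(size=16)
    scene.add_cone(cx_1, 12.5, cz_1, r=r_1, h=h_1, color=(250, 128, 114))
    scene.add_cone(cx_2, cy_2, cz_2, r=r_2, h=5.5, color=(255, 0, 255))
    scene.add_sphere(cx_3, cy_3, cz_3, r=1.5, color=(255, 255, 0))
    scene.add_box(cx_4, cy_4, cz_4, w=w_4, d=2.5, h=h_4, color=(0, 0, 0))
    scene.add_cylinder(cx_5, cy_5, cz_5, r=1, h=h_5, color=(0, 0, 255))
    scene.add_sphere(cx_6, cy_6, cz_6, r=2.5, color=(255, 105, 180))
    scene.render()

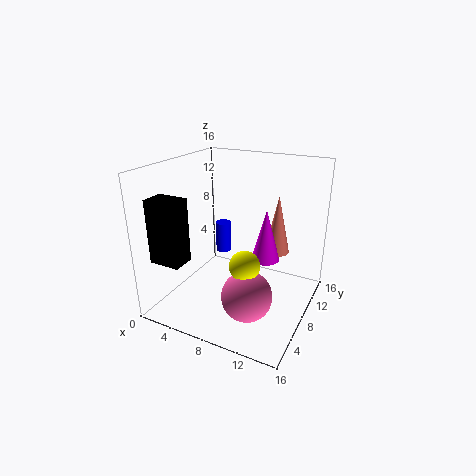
cx_1 = 11
cz_1 = 5
r_1 = 1.5
h_1 = 7
cx_2 = 11.5
cy_2 = 7.5
cz_2 = 6.5
r_2 = 1.5
cx_3 = 11
cy_3 = 3.5
cz_3 = 7.5
cx_4 = 0.5
cy_4 = 2
cz_4 = 6
w_4 = 3.5
h_4 = 7
cx_5 = 3
cy_5 = 13.5
cz_5 = 3
h_5 = 4
cx_6 = 11.5
cy_6 = 3
cz_6 = 4.5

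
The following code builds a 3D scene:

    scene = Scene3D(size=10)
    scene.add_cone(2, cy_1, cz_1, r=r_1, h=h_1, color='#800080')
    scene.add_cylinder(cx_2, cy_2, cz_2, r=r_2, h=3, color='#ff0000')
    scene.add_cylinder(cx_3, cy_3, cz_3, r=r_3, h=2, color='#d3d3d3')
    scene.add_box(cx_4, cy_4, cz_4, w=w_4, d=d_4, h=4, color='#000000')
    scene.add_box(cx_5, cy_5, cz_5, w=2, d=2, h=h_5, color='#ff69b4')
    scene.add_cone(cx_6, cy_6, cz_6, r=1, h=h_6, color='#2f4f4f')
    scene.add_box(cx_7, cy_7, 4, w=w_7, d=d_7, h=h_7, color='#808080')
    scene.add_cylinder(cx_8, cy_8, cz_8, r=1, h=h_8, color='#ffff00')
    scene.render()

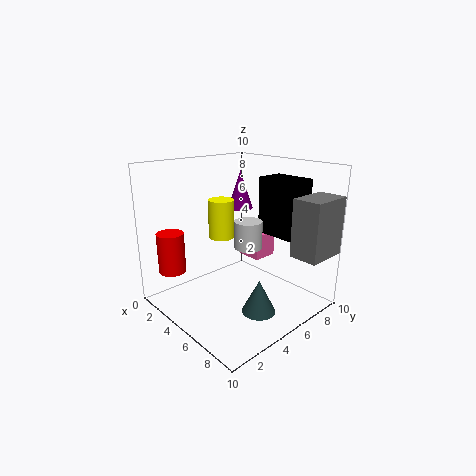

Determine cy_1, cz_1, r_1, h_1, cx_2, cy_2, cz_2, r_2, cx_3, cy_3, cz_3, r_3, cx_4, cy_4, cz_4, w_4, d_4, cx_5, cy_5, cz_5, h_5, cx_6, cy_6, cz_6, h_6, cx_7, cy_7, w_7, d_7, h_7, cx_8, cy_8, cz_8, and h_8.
cy_1 = 8, cz_1 = 6, r_1 = 1, h_1 = 3, cx_2 = 1, cy_2 = 2, cz_2 = 2, r_2 = 1, cx_3 = 5, cy_3 = 6, cz_3 = 4, r_3 = 1, cx_4 = 5, cy_4 = 7, cz_4 = 5, w_4 = 3, d_4 = 2, cx_5 = 2, cy_5 = 8, cz_5 = 2, h_5 = 2, cx_6 = 9, cy_6 = 3, cz_6 = 2, h_6 = 2, cx_7 = 8, cy_7 = 7, w_7 = 2, d_7 = 3, h_7 = 4, cx_8 = 2, cy_8 = 6, cz_8 = 4, h_8 = 3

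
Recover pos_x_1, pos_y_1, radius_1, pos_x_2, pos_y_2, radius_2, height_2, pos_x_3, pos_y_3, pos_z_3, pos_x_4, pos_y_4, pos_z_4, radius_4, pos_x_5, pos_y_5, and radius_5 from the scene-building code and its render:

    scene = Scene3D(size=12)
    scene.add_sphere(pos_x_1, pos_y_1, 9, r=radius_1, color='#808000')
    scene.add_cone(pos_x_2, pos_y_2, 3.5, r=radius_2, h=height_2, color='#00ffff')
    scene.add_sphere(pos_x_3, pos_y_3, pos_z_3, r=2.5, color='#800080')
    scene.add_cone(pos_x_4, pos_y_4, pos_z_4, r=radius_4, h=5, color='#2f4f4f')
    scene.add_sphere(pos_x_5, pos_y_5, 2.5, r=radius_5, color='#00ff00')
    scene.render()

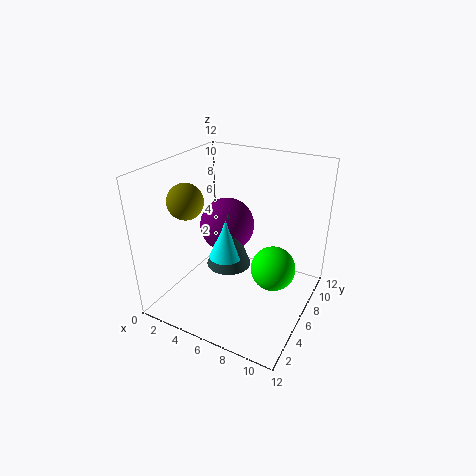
pos_x_1 = 2, pos_y_1 = 4.5, radius_1 = 1.5, pos_x_2 = 4.5, pos_y_2 = 6.5, radius_2 = 1.5, height_2 = 3.5, pos_x_3 = 3.5, pos_y_3 = 8.5, pos_z_3 = 5.5, pos_x_4 = 4.5, pos_y_4 = 7, pos_z_4 = 2.5, radius_4 = 2, pos_x_5 = 8.5, pos_y_5 = 8, radius_5 = 2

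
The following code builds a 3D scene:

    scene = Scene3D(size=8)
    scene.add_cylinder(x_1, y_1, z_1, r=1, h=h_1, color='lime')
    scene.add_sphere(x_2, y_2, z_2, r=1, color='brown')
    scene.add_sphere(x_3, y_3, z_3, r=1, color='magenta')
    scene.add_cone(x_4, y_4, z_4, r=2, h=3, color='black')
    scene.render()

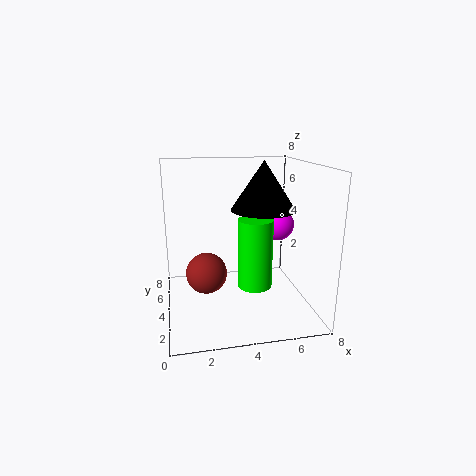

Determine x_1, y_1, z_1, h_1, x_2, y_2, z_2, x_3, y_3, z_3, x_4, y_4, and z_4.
x_1 = 5; y_1 = 4; z_1 = 1; h_1 = 4; x_2 = 2; y_2 = 2; z_2 = 3; x_3 = 7; y_3 = 6; z_3 = 4; x_4 = 6; y_4 = 6; z_4 = 5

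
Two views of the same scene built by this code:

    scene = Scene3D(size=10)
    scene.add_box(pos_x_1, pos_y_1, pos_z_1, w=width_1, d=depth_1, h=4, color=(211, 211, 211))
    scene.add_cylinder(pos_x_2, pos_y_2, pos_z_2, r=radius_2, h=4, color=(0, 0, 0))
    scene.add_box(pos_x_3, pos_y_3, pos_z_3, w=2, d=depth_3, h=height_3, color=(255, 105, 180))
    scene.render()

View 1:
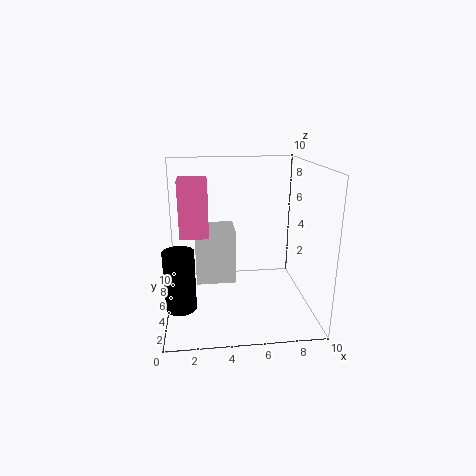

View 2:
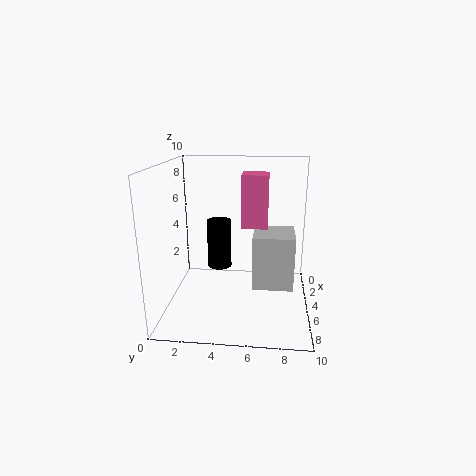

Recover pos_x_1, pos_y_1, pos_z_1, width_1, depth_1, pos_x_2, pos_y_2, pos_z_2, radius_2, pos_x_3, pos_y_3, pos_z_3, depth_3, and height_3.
pos_x_1 = 2
pos_y_1 = 6
pos_z_1 = 1
width_1 = 3
depth_1 = 3
pos_x_2 = 1
pos_y_2 = 3
pos_z_2 = 1
radius_2 = 1
pos_x_3 = 1
pos_y_3 = 5
pos_z_3 = 5
depth_3 = 2
height_3 = 4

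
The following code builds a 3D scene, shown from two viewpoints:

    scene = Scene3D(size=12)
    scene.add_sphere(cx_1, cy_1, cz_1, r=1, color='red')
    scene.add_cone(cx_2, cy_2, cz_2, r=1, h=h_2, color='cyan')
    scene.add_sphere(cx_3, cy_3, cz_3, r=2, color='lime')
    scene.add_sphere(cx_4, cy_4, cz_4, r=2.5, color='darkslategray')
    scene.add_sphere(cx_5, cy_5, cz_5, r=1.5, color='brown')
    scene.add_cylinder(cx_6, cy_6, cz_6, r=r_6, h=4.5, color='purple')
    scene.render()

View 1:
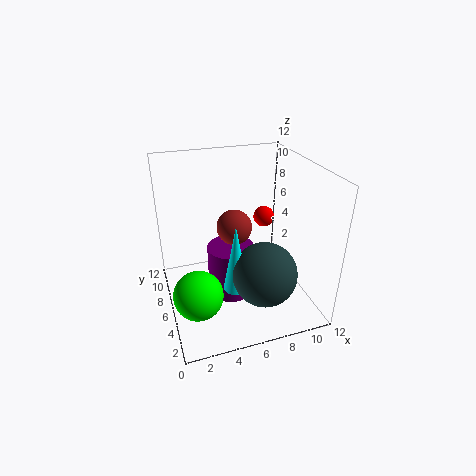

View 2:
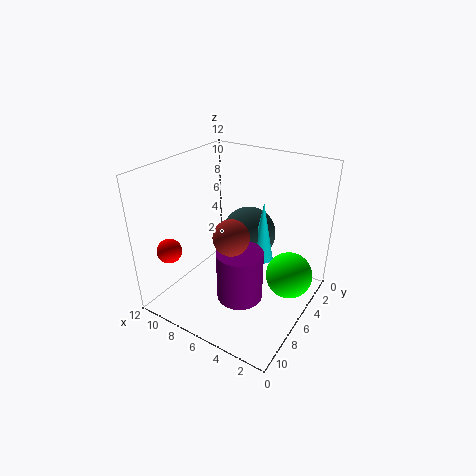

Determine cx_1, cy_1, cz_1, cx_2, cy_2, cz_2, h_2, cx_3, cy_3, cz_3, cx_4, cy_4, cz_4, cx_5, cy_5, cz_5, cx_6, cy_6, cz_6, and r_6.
cx_1 = 10; cy_1 = 10; cz_1 = 5.5; cx_2 = 5; cy_2 = 3.5; cz_2 = 3; h_2 = 5.5; cx_3 = 2; cy_3 = 4; cz_3 = 2.5; cx_4 = 7; cy_4 = 2.5; cz_4 = 4.5; cx_5 = 6; cy_5 = 7; cz_5 = 6.5; cx_6 = 5.5; cy_6 = 6.5; cz_6 = 0.5; r_6 = 2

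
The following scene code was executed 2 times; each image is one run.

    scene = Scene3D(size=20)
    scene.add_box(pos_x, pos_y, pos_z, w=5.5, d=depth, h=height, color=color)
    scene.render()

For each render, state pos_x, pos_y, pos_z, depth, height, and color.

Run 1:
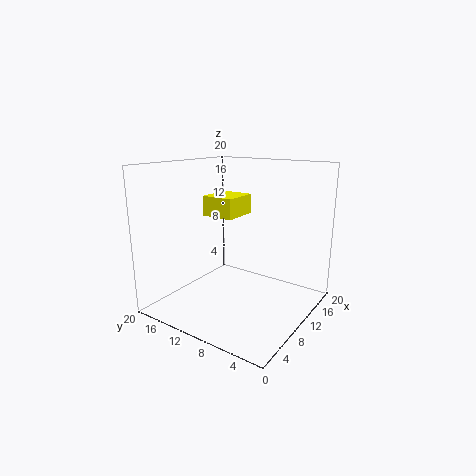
pos_x = 11, pos_y = 12, pos_z = 12, depth = 5, height = 3, color = 'yellow'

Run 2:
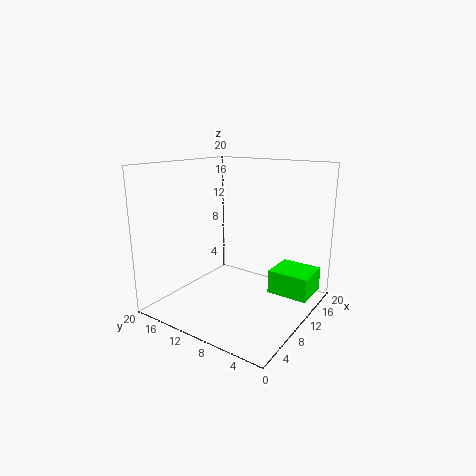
pos_x = 13.5, pos_y = 1, pos_z = 1, depth = 6, height = 3.5, color = 'lime'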